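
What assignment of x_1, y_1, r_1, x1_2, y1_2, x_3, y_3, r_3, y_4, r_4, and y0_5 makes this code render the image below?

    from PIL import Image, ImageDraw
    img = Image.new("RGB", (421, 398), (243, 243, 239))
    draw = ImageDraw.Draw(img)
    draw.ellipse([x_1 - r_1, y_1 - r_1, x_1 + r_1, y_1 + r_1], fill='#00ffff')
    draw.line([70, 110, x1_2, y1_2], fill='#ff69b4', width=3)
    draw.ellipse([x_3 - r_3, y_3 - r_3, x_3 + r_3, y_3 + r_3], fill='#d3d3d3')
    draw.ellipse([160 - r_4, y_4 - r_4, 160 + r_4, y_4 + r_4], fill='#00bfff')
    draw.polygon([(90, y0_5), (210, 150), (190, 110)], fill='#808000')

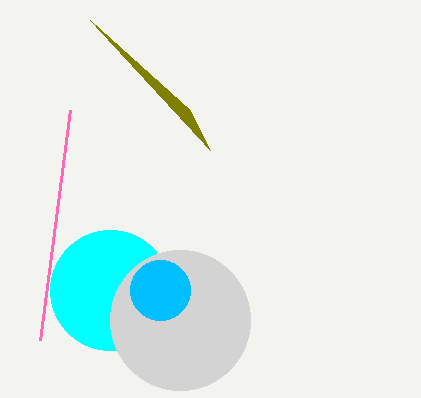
x_1 = 110
y_1 = 290
r_1 = 60
x1_2 = 40
y1_2 = 340
x_3 = 180
y_3 = 320
r_3 = 70
y_4 = 290
r_4 = 30
y0_5 = 20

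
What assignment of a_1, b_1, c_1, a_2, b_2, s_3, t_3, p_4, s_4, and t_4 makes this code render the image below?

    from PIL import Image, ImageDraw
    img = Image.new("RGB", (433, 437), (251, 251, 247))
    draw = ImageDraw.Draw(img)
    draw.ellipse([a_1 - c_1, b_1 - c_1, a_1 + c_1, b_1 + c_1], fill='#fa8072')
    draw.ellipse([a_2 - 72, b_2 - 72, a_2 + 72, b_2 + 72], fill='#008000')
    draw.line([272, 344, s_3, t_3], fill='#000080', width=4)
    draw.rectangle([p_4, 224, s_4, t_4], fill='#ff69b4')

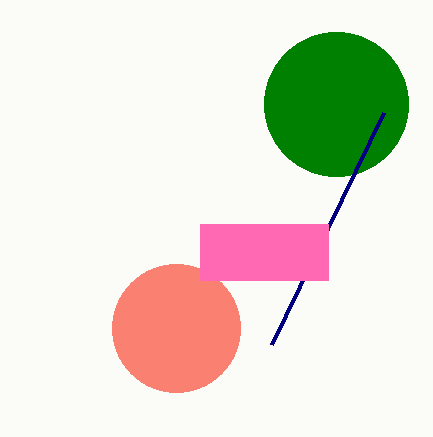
a_1 = 176
b_1 = 328
c_1 = 64
a_2 = 336
b_2 = 104
s_3 = 384
t_3 = 112
p_4 = 200
s_4 = 328
t_4 = 280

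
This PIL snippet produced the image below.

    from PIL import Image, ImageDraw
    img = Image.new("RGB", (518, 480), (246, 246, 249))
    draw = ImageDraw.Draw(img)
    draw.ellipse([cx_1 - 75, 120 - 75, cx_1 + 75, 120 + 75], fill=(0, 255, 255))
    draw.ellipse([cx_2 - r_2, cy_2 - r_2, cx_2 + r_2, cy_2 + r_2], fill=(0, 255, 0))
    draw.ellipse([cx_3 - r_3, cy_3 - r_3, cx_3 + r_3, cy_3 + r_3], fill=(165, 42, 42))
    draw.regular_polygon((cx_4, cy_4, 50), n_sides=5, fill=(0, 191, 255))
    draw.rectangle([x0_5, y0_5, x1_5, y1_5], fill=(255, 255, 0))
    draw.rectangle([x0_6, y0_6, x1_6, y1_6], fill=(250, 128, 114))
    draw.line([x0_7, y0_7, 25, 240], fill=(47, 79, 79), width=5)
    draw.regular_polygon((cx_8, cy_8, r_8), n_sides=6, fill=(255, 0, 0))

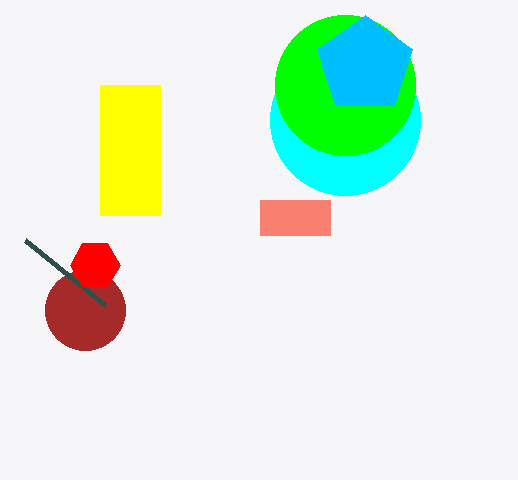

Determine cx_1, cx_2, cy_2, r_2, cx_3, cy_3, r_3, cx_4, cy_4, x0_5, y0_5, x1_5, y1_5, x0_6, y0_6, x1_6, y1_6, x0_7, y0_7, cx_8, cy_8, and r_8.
cx_1 = 345; cx_2 = 345; cy_2 = 85; r_2 = 70; cx_3 = 85; cy_3 = 310; r_3 = 40; cx_4 = 365; cy_4 = 65; x0_5 = 100; y0_5 = 85; x1_5 = 160; y1_5 = 215; x0_6 = 260; y0_6 = 200; x1_6 = 330; y1_6 = 235; x0_7 = 105; y0_7 = 305; cx_8 = 95; cy_8 = 265; r_8 = 25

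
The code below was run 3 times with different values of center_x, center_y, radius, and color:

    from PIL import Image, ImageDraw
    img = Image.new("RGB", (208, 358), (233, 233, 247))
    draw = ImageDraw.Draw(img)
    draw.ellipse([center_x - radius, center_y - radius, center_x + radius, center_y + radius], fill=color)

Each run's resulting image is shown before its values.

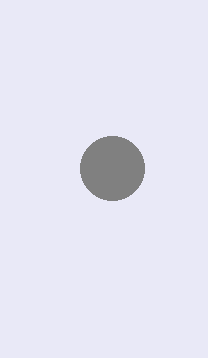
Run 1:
center_x = 112, center_y = 168, radius = 32, color = 'gray'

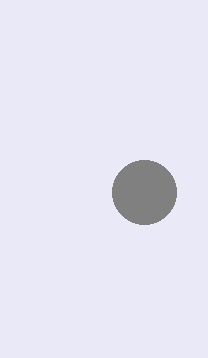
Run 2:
center_x = 144; center_y = 192; radius = 32; color = 'gray'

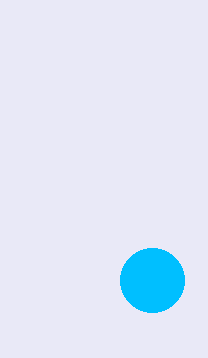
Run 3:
center_x = 152; center_y = 280; radius = 32; color = 'deepskyblue'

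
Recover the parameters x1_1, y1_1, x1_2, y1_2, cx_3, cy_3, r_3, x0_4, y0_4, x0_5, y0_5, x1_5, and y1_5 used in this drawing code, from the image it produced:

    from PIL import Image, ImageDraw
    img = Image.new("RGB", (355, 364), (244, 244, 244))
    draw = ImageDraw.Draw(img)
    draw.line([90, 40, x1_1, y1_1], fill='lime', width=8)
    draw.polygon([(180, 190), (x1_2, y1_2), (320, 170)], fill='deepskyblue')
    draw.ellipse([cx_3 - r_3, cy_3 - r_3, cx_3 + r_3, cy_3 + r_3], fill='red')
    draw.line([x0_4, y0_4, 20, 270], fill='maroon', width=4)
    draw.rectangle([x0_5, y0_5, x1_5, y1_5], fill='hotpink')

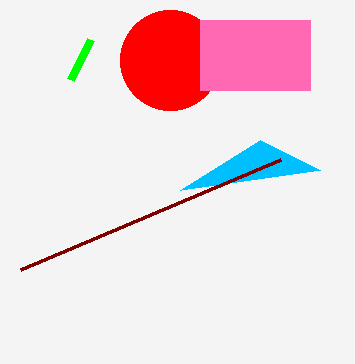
x1_1 = 70; y1_1 = 80; x1_2 = 260; y1_2 = 140; cx_3 = 170; cy_3 = 60; r_3 = 50; x0_4 = 280; y0_4 = 160; x0_5 = 200; y0_5 = 20; x1_5 = 310; y1_5 = 90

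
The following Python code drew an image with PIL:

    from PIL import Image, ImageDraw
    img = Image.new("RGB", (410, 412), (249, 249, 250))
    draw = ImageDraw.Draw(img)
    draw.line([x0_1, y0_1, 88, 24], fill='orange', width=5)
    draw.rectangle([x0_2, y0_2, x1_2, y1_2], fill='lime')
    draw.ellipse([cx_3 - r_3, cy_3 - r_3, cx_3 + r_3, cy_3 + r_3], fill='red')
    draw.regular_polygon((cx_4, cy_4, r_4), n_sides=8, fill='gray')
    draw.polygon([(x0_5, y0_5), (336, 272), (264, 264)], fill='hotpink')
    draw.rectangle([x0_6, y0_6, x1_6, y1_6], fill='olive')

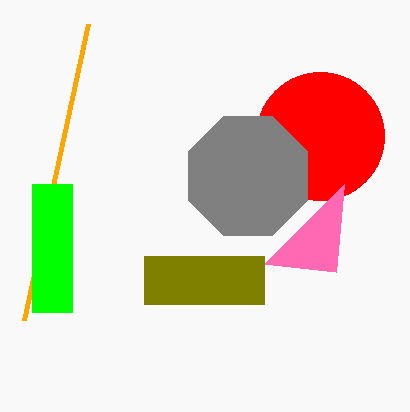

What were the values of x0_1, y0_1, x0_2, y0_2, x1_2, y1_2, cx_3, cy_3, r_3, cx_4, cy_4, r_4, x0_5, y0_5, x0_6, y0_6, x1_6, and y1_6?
x0_1 = 24
y0_1 = 320
x0_2 = 32
y0_2 = 184
x1_2 = 72
y1_2 = 312
cx_3 = 320
cy_3 = 136
r_3 = 64
cx_4 = 248
cy_4 = 176
r_4 = 64
x0_5 = 344
y0_5 = 184
x0_6 = 144
y0_6 = 256
x1_6 = 264
y1_6 = 304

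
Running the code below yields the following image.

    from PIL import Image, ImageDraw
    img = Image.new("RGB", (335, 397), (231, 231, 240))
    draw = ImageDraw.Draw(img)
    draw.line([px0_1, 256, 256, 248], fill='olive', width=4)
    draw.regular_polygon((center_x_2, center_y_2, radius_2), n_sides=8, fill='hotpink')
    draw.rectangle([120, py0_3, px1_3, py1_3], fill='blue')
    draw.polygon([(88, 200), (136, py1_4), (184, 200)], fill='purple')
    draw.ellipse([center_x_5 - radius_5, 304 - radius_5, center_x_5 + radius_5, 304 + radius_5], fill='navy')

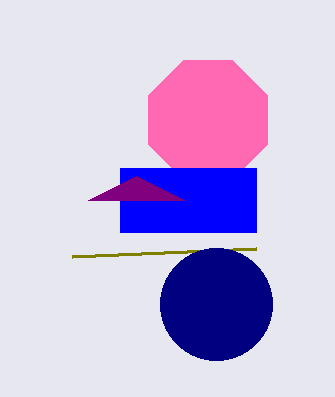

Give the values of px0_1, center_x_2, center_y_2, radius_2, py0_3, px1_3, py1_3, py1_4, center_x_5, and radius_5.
px0_1 = 72; center_x_2 = 208; center_y_2 = 120; radius_2 = 64; py0_3 = 168; px1_3 = 256; py1_3 = 232; py1_4 = 176; center_x_5 = 216; radius_5 = 56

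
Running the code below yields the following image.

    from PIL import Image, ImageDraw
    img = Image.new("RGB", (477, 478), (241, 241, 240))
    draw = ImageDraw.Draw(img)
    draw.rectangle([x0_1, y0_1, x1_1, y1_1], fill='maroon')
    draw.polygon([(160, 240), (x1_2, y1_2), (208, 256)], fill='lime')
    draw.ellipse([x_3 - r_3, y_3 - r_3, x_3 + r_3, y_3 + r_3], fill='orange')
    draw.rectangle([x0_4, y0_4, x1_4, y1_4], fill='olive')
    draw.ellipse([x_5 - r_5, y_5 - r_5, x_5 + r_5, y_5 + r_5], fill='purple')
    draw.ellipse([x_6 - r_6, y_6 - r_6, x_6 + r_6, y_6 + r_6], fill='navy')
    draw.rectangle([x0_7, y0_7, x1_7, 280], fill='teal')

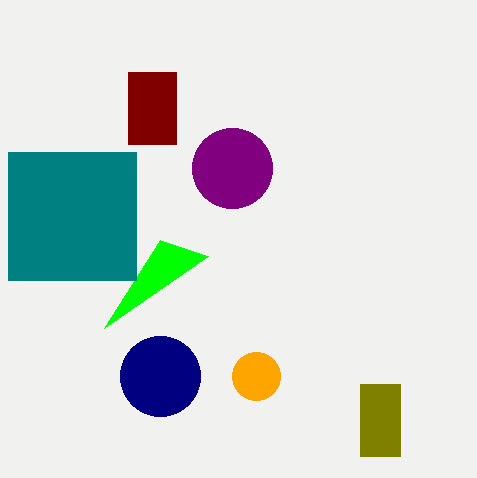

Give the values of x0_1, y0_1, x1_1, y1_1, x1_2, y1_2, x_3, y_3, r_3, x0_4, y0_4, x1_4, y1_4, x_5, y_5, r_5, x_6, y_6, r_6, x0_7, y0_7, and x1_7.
x0_1 = 128
y0_1 = 72
x1_1 = 176
y1_1 = 144
x1_2 = 104
y1_2 = 328
x_3 = 256
y_3 = 376
r_3 = 24
x0_4 = 360
y0_4 = 384
x1_4 = 400
y1_4 = 456
x_5 = 232
y_5 = 168
r_5 = 40
x_6 = 160
y_6 = 376
r_6 = 40
x0_7 = 8
y0_7 = 152
x1_7 = 136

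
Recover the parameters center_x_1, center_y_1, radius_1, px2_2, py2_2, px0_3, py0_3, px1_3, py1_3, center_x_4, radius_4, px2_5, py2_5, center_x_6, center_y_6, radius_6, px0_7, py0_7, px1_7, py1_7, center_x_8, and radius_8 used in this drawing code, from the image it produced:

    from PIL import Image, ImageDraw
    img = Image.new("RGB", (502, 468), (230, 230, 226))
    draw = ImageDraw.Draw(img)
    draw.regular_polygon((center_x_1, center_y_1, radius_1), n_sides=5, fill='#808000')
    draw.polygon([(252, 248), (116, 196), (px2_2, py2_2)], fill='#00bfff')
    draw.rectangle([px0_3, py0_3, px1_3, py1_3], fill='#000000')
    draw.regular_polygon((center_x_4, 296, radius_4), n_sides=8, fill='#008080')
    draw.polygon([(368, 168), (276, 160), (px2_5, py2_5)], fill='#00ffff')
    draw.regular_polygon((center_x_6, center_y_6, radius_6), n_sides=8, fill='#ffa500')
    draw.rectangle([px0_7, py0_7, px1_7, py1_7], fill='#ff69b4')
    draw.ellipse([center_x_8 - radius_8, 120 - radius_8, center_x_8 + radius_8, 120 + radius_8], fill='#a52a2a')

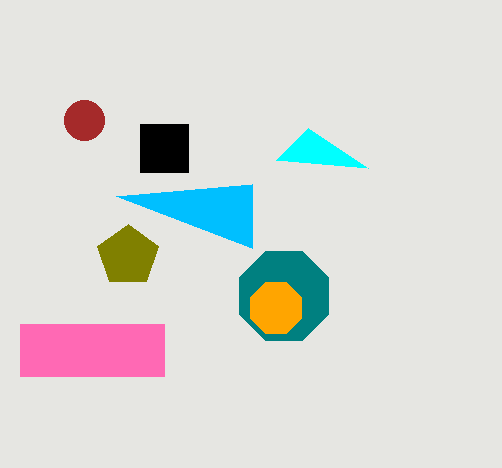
center_x_1 = 128, center_y_1 = 256, radius_1 = 32, px2_2 = 252, py2_2 = 184, px0_3 = 140, py0_3 = 124, px1_3 = 188, py1_3 = 172, center_x_4 = 284, radius_4 = 48, px2_5 = 308, py2_5 = 128, center_x_6 = 276, center_y_6 = 308, radius_6 = 28, px0_7 = 20, py0_7 = 324, px1_7 = 164, py1_7 = 376, center_x_8 = 84, radius_8 = 20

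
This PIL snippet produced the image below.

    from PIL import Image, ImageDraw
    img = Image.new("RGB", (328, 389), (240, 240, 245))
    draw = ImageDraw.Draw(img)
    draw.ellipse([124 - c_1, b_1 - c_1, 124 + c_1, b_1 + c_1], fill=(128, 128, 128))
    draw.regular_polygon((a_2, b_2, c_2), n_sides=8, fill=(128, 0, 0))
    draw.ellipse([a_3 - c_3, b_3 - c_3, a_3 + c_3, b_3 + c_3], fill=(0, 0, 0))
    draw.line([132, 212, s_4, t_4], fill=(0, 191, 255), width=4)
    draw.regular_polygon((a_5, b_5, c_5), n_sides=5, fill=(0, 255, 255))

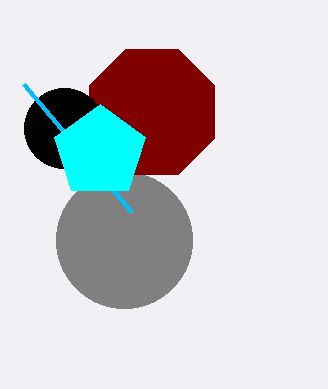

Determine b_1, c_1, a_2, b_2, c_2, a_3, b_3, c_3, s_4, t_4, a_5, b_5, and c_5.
b_1 = 240
c_1 = 68
a_2 = 152
b_2 = 112
c_2 = 68
a_3 = 64
b_3 = 128
c_3 = 40
s_4 = 24
t_4 = 84
a_5 = 100
b_5 = 152
c_5 = 48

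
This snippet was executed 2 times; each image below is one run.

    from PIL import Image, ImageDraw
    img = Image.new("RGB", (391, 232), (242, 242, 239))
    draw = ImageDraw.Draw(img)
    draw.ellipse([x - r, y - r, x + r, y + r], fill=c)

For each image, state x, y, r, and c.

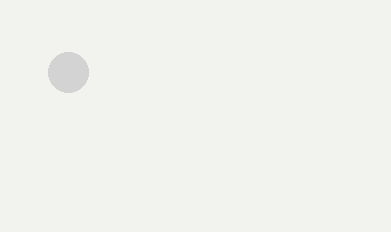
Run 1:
x = 68; y = 72; r = 20; c = 'lightgray'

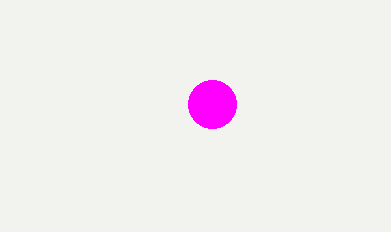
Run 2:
x = 212, y = 104, r = 24, c = 'magenta'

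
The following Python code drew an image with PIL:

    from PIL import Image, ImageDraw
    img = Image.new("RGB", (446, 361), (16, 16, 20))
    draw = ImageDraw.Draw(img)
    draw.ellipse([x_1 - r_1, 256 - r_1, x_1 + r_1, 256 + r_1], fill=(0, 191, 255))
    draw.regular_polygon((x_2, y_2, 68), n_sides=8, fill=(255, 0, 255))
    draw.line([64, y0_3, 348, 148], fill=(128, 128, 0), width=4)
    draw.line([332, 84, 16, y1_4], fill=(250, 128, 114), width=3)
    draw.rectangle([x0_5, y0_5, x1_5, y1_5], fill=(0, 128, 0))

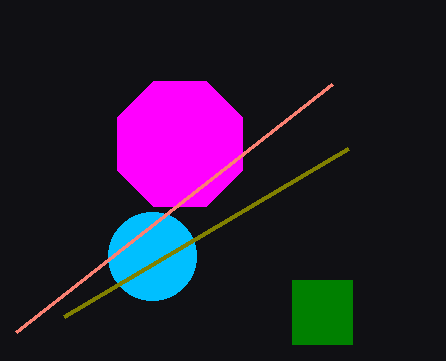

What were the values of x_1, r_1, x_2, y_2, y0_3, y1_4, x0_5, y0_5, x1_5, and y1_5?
x_1 = 152; r_1 = 44; x_2 = 180; y_2 = 144; y0_3 = 316; y1_4 = 332; x0_5 = 292; y0_5 = 280; x1_5 = 352; y1_5 = 344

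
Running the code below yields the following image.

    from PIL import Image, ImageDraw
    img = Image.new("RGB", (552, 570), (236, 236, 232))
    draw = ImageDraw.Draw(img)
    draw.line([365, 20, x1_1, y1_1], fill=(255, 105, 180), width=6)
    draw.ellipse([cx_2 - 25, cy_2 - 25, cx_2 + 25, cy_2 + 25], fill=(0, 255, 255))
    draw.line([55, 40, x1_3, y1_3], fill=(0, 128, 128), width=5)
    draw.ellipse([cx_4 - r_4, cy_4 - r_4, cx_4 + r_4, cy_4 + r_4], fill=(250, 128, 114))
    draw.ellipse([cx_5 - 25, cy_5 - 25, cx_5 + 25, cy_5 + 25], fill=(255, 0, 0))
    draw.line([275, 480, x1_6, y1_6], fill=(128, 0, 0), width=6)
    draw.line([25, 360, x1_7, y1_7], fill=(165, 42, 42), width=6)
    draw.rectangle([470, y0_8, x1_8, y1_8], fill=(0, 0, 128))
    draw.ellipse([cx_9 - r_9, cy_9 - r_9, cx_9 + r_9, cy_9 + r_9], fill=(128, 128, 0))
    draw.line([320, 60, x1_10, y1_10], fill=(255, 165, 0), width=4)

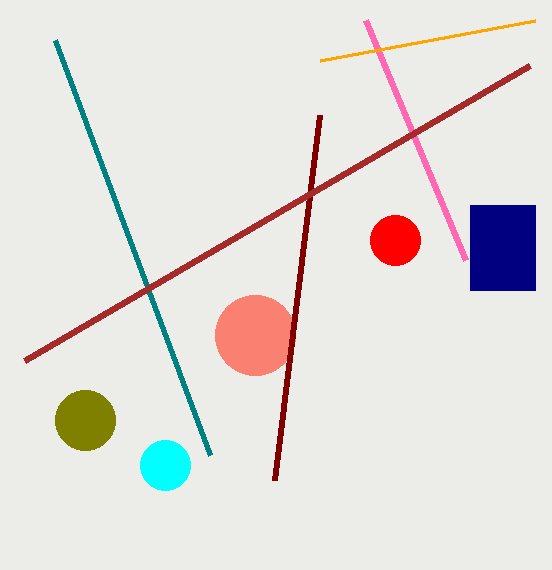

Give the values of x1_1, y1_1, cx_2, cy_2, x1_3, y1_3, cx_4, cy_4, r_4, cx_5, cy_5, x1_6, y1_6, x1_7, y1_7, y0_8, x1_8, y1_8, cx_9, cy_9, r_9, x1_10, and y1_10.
x1_1 = 465; y1_1 = 260; cx_2 = 165; cy_2 = 465; x1_3 = 210; y1_3 = 455; cx_4 = 255; cy_4 = 335; r_4 = 40; cx_5 = 395; cy_5 = 240; x1_6 = 320; y1_6 = 115; x1_7 = 530; y1_7 = 65; y0_8 = 205; x1_8 = 535; y1_8 = 290; cx_9 = 85; cy_9 = 420; r_9 = 30; x1_10 = 535; y1_10 = 20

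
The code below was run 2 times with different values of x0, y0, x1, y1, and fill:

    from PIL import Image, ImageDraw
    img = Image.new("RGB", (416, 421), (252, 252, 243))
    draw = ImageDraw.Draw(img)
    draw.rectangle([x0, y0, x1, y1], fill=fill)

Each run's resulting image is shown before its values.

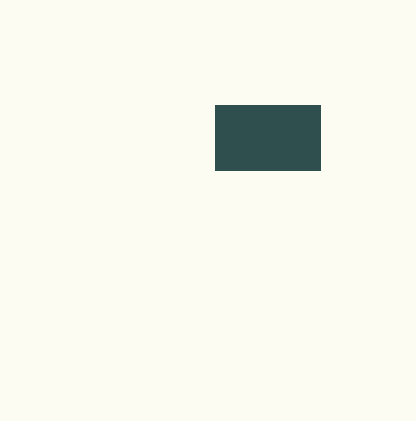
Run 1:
x0 = 215
y0 = 105
x1 = 320
y1 = 170
fill = 'darkslategray'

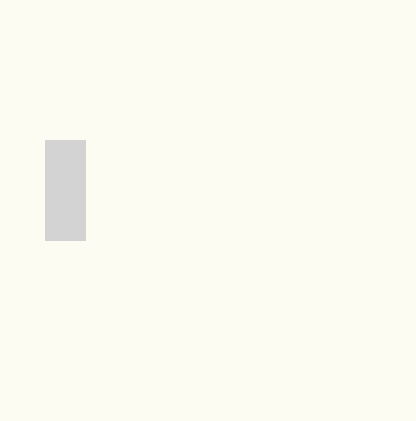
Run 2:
x0 = 45; y0 = 140; x1 = 85; y1 = 240; fill = 'lightgray'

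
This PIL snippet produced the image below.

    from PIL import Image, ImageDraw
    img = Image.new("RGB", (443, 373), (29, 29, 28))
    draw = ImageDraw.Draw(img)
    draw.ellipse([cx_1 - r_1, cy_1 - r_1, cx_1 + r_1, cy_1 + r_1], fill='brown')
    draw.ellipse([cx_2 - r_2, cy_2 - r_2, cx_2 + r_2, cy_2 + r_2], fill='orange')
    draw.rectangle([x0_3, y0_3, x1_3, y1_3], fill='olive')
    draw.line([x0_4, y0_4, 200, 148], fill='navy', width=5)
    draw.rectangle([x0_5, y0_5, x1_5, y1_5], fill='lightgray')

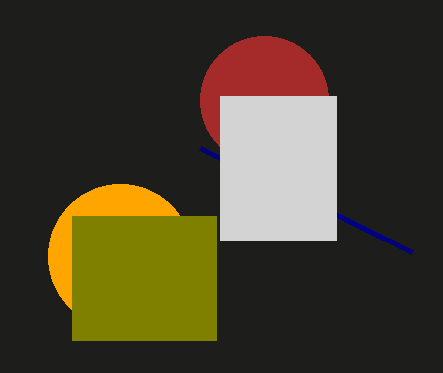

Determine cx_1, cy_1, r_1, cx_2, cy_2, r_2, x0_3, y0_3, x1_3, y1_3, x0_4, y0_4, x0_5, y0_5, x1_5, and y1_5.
cx_1 = 264; cy_1 = 100; r_1 = 64; cx_2 = 120; cy_2 = 256; r_2 = 72; x0_3 = 72; y0_3 = 216; x1_3 = 216; y1_3 = 340; x0_4 = 412; y0_4 = 252; x0_5 = 220; y0_5 = 96; x1_5 = 336; y1_5 = 240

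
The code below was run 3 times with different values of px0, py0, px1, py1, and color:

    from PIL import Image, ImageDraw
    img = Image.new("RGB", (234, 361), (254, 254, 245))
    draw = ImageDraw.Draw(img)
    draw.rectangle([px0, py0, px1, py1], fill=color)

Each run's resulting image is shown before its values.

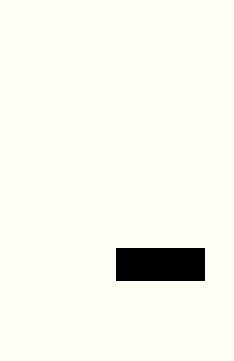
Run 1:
px0 = 116
py0 = 248
px1 = 204
py1 = 280
color = 'black'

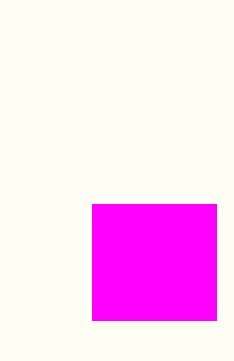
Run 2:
px0 = 92, py0 = 204, px1 = 216, py1 = 320, color = 'magenta'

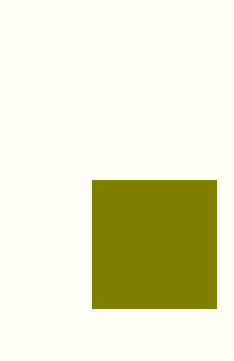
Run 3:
px0 = 92
py0 = 180
px1 = 216
py1 = 308
color = 'olive'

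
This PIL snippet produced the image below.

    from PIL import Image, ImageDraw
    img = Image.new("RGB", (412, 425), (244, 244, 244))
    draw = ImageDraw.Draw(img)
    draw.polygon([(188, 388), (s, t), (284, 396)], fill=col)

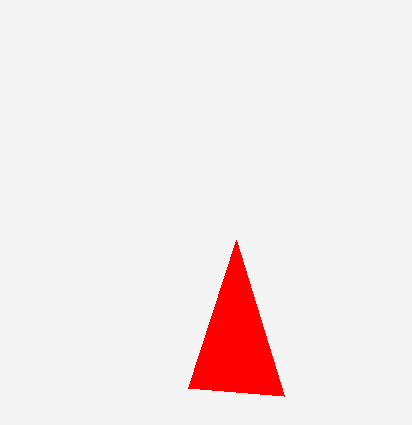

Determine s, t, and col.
s = 236; t = 240; col = 'red'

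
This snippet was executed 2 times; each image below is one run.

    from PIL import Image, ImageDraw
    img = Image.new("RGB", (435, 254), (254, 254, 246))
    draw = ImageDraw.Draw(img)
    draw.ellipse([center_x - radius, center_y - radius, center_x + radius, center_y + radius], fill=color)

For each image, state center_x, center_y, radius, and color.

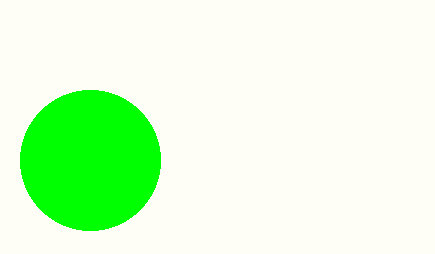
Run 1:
center_x = 90; center_y = 160; radius = 70; color = 'lime'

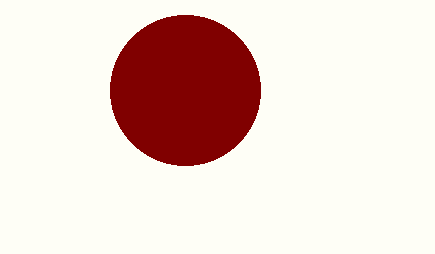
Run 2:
center_x = 185, center_y = 90, radius = 75, color = 'maroon'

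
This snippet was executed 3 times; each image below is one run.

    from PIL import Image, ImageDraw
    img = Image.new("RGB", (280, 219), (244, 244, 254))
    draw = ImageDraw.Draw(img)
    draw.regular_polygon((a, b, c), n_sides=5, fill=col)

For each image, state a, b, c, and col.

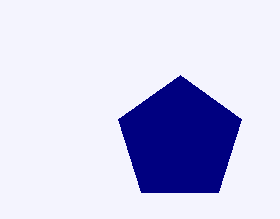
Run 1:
a = 180, b = 140, c = 65, col = 'navy'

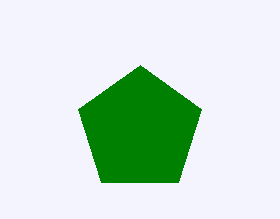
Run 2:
a = 140; b = 130; c = 65; col = 'green'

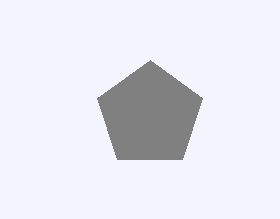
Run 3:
a = 150
b = 115
c = 55
col = 'gray'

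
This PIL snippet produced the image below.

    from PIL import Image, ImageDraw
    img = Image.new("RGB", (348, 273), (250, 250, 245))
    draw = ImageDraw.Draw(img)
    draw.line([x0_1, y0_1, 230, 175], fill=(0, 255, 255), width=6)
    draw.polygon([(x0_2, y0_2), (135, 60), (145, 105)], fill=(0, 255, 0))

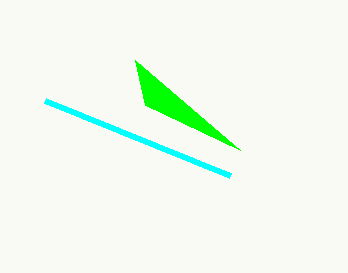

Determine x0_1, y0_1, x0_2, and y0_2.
x0_1 = 45, y0_1 = 100, x0_2 = 240, y0_2 = 150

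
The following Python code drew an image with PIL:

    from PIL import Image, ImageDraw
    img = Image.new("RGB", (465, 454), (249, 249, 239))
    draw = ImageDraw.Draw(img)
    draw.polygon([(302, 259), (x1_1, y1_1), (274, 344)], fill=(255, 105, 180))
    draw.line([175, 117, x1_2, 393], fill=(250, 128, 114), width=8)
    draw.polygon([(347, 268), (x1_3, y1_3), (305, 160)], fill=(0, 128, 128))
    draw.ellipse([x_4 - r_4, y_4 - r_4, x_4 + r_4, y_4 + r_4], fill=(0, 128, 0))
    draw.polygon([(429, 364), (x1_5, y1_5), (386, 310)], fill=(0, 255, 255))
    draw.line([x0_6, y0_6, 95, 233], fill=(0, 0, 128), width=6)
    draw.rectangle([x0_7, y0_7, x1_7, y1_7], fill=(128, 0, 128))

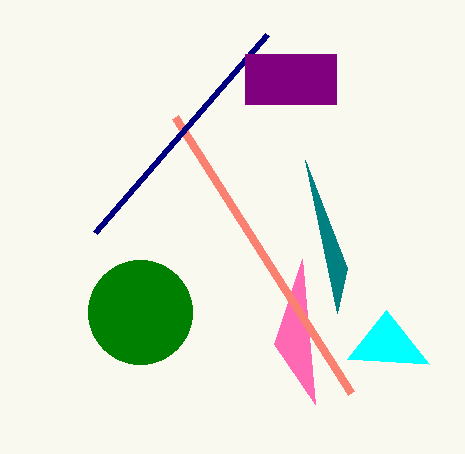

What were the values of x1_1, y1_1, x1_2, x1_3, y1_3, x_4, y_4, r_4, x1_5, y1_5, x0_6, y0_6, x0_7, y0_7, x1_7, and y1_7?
x1_1 = 315
y1_1 = 404
x1_2 = 351
x1_3 = 337
y1_3 = 313
x_4 = 140
y_4 = 312
r_4 = 52
x1_5 = 347
y1_5 = 359
x0_6 = 267
y0_6 = 35
x0_7 = 245
y0_7 = 54
x1_7 = 336
y1_7 = 104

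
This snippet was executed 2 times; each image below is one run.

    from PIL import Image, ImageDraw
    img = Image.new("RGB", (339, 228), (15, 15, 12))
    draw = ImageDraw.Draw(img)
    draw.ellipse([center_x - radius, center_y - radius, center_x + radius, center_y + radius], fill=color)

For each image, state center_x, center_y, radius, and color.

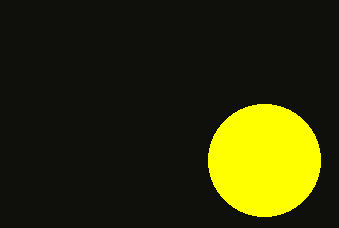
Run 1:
center_x = 264; center_y = 160; radius = 56; color = 'yellow'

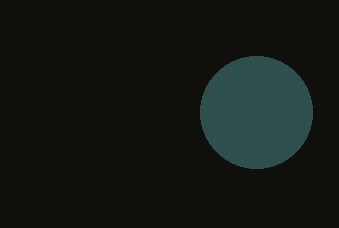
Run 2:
center_x = 256
center_y = 112
radius = 56
color = 'darkslategray'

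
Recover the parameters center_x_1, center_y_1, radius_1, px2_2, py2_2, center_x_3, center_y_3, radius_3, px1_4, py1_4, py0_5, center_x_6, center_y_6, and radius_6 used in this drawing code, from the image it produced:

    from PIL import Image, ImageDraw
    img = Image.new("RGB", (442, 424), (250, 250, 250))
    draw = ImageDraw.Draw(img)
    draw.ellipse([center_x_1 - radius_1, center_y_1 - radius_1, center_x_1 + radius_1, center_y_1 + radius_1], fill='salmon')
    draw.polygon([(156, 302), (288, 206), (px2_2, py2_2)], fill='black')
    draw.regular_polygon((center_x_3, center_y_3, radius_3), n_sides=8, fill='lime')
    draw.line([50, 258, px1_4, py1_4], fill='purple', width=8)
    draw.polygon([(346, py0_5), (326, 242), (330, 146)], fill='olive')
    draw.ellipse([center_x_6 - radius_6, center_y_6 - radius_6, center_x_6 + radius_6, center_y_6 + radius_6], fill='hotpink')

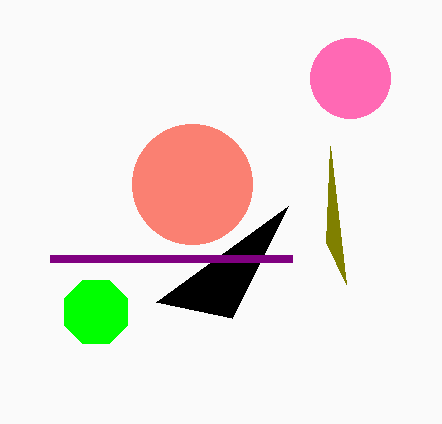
center_x_1 = 192
center_y_1 = 184
radius_1 = 60
px2_2 = 232
py2_2 = 318
center_x_3 = 96
center_y_3 = 312
radius_3 = 34
px1_4 = 292
py1_4 = 258
py0_5 = 284
center_x_6 = 350
center_y_6 = 78
radius_6 = 40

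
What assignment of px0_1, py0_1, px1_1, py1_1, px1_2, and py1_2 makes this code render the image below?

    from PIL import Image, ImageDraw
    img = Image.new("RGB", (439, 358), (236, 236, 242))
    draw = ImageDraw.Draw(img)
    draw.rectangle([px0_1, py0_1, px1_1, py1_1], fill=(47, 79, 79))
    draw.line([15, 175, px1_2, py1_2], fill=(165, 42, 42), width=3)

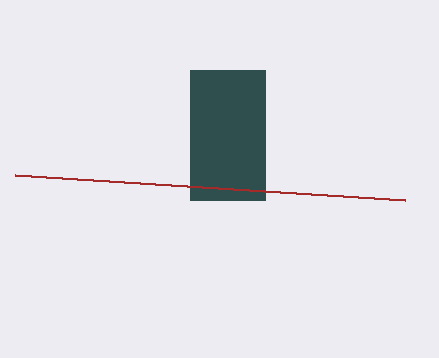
px0_1 = 190; py0_1 = 70; px1_1 = 265; py1_1 = 200; px1_2 = 405; py1_2 = 200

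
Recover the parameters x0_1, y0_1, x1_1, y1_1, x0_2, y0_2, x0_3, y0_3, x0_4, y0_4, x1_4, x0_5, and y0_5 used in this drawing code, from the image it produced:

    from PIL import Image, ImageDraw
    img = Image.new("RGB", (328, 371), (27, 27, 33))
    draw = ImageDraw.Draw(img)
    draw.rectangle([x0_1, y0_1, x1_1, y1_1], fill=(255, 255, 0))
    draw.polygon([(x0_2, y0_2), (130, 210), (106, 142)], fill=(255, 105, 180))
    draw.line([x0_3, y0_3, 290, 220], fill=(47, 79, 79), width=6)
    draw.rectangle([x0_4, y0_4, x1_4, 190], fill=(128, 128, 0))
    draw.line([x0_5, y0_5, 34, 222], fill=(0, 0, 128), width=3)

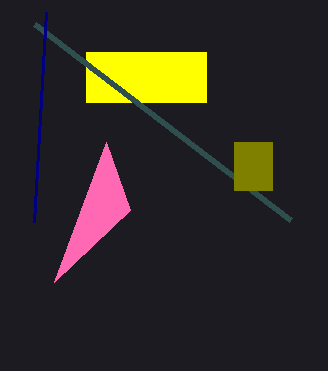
x0_1 = 86
y0_1 = 52
x1_1 = 206
y1_1 = 102
x0_2 = 54
y0_2 = 282
x0_3 = 34
y0_3 = 24
x0_4 = 234
y0_4 = 142
x1_4 = 272
x0_5 = 46
y0_5 = 12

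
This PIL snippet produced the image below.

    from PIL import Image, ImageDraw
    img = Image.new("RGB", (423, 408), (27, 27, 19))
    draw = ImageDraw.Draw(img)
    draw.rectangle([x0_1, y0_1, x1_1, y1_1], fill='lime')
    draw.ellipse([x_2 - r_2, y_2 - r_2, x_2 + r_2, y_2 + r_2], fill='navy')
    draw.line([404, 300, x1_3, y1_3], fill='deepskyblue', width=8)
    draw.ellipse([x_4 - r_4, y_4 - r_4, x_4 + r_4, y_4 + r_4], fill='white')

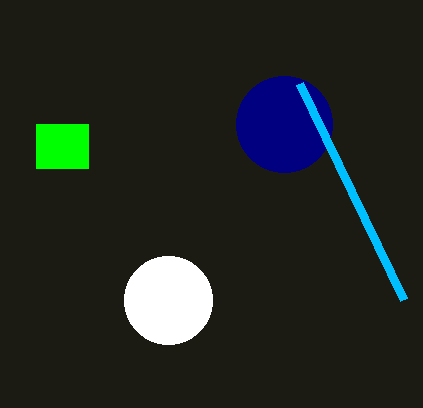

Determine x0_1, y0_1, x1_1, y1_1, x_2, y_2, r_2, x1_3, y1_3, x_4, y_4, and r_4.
x0_1 = 36; y0_1 = 124; x1_1 = 88; y1_1 = 168; x_2 = 284; y_2 = 124; r_2 = 48; x1_3 = 300; y1_3 = 84; x_4 = 168; y_4 = 300; r_4 = 44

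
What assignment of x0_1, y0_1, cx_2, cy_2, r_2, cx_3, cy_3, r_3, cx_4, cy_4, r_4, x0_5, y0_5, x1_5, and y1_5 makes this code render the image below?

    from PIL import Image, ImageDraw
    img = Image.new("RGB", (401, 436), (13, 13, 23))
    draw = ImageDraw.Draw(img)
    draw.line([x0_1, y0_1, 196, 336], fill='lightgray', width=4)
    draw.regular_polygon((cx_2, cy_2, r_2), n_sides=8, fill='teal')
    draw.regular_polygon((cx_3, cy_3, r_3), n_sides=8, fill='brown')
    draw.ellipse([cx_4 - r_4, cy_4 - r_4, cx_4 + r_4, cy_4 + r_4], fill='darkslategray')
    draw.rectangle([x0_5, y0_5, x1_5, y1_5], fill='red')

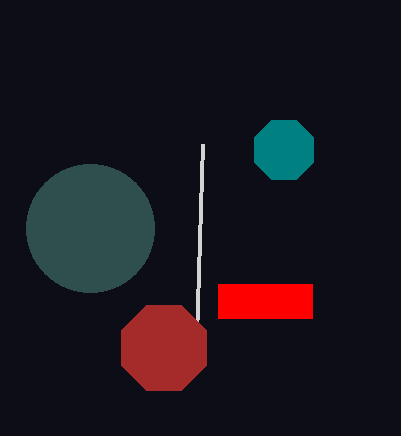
x0_1 = 202, y0_1 = 144, cx_2 = 284, cy_2 = 150, r_2 = 32, cx_3 = 164, cy_3 = 348, r_3 = 46, cx_4 = 90, cy_4 = 228, r_4 = 64, x0_5 = 218, y0_5 = 284, x1_5 = 312, y1_5 = 318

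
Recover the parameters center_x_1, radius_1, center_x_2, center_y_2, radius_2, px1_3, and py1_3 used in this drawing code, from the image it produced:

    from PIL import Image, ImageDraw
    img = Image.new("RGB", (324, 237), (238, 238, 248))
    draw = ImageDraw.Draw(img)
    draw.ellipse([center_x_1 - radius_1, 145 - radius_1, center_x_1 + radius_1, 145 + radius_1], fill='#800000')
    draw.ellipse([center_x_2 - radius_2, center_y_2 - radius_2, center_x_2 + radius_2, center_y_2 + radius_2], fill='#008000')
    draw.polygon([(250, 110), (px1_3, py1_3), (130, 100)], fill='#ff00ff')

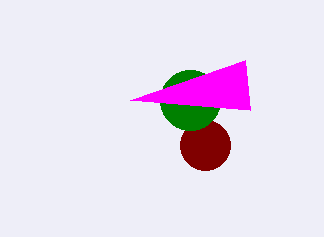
center_x_1 = 205
radius_1 = 25
center_x_2 = 190
center_y_2 = 100
radius_2 = 30
px1_3 = 245
py1_3 = 60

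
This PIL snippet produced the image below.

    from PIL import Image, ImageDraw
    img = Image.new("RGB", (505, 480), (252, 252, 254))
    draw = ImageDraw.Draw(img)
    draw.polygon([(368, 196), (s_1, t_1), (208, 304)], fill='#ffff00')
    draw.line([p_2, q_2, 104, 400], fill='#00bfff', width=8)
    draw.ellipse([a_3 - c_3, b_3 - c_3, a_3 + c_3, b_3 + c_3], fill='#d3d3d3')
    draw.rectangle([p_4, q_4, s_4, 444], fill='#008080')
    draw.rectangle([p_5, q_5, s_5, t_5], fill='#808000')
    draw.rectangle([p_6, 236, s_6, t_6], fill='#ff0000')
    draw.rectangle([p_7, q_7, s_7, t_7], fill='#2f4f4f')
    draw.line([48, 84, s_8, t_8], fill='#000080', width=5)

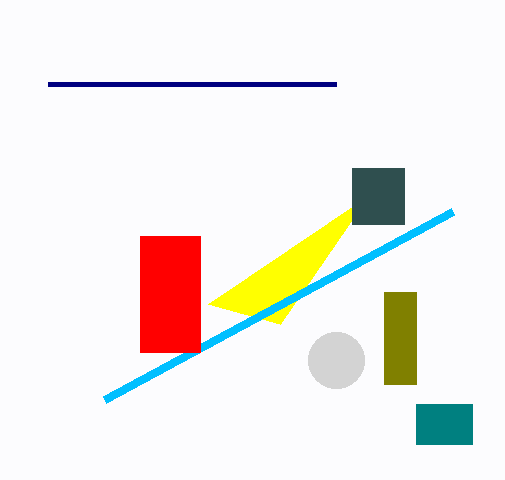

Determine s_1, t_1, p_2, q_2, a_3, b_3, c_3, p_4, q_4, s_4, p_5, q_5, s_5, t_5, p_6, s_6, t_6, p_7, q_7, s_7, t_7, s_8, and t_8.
s_1 = 280
t_1 = 324
p_2 = 452
q_2 = 212
a_3 = 336
b_3 = 360
c_3 = 28
p_4 = 416
q_4 = 404
s_4 = 472
p_5 = 384
q_5 = 292
s_5 = 416
t_5 = 384
p_6 = 140
s_6 = 200
t_6 = 352
p_7 = 352
q_7 = 168
s_7 = 404
t_7 = 224
s_8 = 336
t_8 = 84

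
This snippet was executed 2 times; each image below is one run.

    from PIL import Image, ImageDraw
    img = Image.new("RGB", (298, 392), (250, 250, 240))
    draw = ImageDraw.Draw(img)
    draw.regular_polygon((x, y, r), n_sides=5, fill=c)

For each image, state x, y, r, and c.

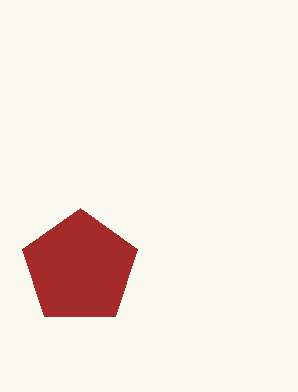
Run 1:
x = 80; y = 268; r = 60; c = 'brown'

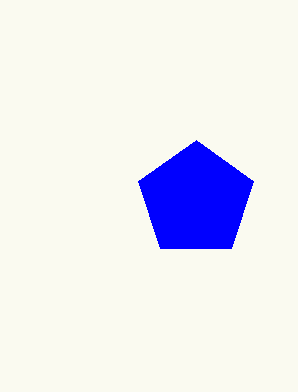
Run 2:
x = 196, y = 200, r = 60, c = 'blue'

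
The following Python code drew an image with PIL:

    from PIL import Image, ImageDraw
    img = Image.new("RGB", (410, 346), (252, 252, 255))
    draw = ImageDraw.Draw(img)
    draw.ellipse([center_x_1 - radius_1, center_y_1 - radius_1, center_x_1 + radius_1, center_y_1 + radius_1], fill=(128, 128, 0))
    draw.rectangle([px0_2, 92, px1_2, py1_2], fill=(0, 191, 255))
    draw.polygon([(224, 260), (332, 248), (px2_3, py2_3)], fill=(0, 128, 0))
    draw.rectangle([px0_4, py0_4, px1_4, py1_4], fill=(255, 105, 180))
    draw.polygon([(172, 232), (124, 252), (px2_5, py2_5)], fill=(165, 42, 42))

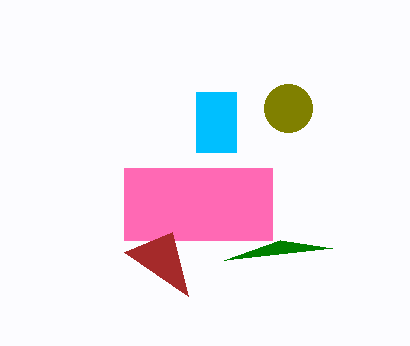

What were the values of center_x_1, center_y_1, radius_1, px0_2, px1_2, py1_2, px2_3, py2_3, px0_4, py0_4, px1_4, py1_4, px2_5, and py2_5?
center_x_1 = 288, center_y_1 = 108, radius_1 = 24, px0_2 = 196, px1_2 = 236, py1_2 = 152, px2_3 = 280, py2_3 = 240, px0_4 = 124, py0_4 = 168, px1_4 = 272, py1_4 = 240, px2_5 = 188, py2_5 = 296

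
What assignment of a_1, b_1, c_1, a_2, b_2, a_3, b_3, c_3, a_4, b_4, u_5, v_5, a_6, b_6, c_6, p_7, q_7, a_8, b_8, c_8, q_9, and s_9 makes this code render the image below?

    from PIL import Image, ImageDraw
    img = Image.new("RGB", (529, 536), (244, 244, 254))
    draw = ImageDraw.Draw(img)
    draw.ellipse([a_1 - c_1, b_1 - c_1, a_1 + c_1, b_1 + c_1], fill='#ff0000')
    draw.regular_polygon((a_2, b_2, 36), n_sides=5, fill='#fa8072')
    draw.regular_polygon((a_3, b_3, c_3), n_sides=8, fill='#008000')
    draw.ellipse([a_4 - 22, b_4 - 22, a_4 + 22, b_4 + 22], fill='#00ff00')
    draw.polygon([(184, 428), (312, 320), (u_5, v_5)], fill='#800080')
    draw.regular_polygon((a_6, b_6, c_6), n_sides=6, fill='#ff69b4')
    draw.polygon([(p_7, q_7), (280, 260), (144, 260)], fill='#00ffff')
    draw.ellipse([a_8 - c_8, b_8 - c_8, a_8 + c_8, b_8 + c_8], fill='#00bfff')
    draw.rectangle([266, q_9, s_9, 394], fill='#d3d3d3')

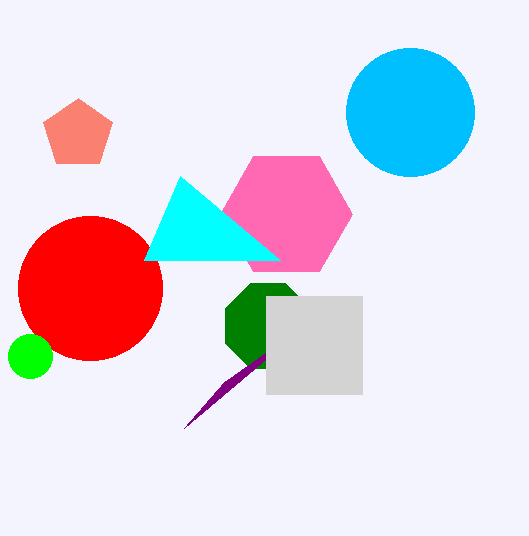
a_1 = 90, b_1 = 288, c_1 = 72, a_2 = 78, b_2 = 134, a_3 = 268, b_3 = 326, c_3 = 46, a_4 = 30, b_4 = 356, u_5 = 224, v_5 = 382, a_6 = 286, b_6 = 214, c_6 = 66, p_7 = 180, q_7 = 176, a_8 = 410, b_8 = 112, c_8 = 64, q_9 = 296, s_9 = 362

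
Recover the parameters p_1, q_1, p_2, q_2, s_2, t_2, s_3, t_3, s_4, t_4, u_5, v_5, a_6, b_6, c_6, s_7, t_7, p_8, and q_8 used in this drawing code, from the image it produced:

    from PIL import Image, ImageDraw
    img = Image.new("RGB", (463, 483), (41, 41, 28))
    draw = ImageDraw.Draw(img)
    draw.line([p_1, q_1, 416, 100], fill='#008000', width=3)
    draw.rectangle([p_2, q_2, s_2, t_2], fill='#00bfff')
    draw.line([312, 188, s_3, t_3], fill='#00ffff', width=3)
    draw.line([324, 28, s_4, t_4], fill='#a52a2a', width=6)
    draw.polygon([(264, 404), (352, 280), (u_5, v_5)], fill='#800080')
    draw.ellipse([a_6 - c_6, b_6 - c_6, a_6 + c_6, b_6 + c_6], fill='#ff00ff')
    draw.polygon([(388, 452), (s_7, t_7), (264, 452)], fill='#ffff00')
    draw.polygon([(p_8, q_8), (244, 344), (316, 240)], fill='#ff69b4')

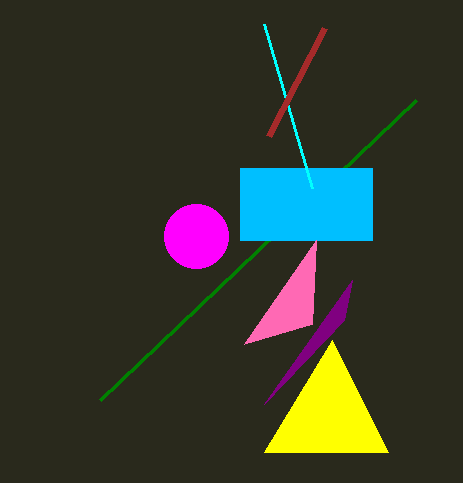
p_1 = 100
q_1 = 400
p_2 = 240
q_2 = 168
s_2 = 372
t_2 = 240
s_3 = 264
t_3 = 24
s_4 = 268
t_4 = 136
u_5 = 344
v_5 = 320
a_6 = 196
b_6 = 236
c_6 = 32
s_7 = 332
t_7 = 340
p_8 = 312
q_8 = 324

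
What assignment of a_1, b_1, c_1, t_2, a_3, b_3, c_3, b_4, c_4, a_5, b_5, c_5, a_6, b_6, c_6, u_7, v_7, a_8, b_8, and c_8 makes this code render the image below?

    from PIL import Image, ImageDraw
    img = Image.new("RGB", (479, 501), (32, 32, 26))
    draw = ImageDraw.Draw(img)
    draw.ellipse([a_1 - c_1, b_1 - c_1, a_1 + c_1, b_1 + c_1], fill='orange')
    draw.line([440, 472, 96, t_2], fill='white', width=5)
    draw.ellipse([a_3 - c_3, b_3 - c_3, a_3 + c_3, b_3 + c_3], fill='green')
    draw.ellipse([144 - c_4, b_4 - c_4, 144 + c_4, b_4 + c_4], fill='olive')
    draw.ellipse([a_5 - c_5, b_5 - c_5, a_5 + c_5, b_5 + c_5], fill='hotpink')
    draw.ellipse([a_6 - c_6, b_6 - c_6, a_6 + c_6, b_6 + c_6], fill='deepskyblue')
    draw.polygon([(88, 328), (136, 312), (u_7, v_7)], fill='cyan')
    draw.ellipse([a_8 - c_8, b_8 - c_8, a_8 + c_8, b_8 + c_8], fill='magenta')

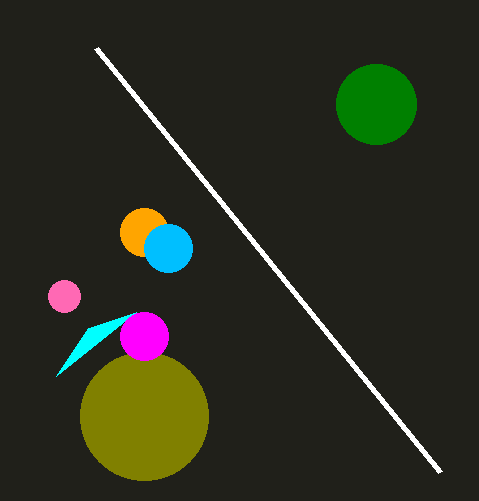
a_1 = 144
b_1 = 232
c_1 = 24
t_2 = 48
a_3 = 376
b_3 = 104
c_3 = 40
b_4 = 416
c_4 = 64
a_5 = 64
b_5 = 296
c_5 = 16
a_6 = 168
b_6 = 248
c_6 = 24
u_7 = 56
v_7 = 376
a_8 = 144
b_8 = 336
c_8 = 24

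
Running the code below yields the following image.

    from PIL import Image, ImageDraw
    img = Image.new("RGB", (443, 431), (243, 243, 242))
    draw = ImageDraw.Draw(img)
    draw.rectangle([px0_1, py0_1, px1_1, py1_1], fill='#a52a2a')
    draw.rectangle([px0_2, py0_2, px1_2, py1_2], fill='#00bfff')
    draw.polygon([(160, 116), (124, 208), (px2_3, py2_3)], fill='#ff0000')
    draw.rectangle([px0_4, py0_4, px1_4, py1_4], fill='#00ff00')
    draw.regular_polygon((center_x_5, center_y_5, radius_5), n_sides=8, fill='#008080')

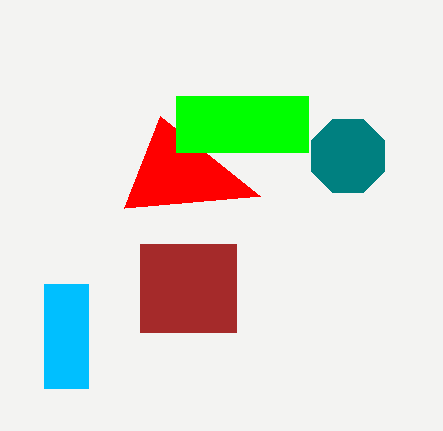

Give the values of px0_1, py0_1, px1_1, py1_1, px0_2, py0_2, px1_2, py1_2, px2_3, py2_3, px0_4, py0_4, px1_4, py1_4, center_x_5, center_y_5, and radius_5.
px0_1 = 140; py0_1 = 244; px1_1 = 236; py1_1 = 332; px0_2 = 44; py0_2 = 284; px1_2 = 88; py1_2 = 388; px2_3 = 260; py2_3 = 196; px0_4 = 176; py0_4 = 96; px1_4 = 308; py1_4 = 152; center_x_5 = 348; center_y_5 = 156; radius_5 = 40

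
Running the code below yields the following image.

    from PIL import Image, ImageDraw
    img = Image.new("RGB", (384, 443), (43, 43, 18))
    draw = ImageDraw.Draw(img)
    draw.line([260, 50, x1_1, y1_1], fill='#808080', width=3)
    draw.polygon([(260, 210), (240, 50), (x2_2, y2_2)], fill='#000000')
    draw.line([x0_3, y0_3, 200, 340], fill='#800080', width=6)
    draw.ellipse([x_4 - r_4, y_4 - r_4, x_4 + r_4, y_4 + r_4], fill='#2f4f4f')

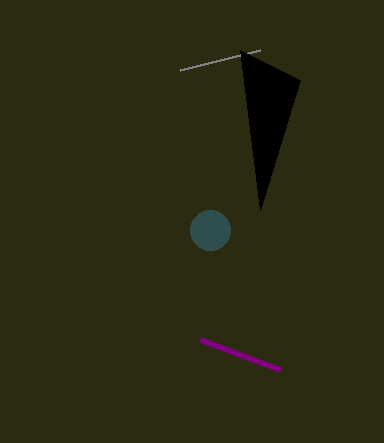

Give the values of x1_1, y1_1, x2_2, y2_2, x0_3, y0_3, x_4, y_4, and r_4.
x1_1 = 180
y1_1 = 70
x2_2 = 300
y2_2 = 80
x0_3 = 280
y0_3 = 370
x_4 = 210
y_4 = 230
r_4 = 20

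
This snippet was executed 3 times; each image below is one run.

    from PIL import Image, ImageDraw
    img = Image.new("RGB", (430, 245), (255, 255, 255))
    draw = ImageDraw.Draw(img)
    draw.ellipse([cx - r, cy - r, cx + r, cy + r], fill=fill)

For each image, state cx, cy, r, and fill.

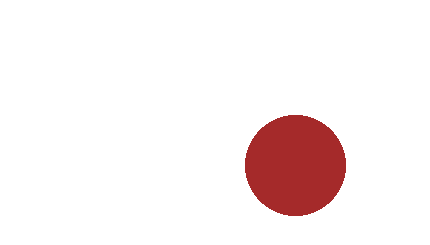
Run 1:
cx = 295, cy = 165, r = 50, fill = 'brown'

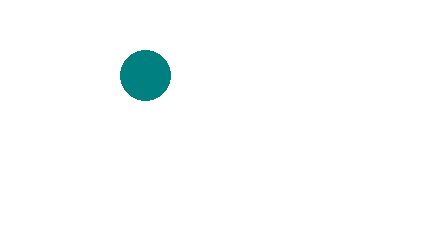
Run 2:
cx = 145, cy = 75, r = 25, fill = 'teal'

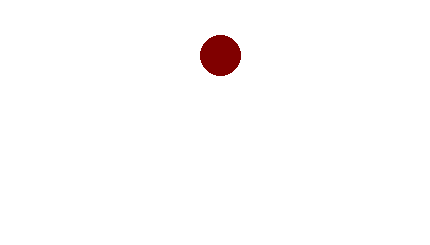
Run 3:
cx = 220; cy = 55; r = 20; fill = 'maroon'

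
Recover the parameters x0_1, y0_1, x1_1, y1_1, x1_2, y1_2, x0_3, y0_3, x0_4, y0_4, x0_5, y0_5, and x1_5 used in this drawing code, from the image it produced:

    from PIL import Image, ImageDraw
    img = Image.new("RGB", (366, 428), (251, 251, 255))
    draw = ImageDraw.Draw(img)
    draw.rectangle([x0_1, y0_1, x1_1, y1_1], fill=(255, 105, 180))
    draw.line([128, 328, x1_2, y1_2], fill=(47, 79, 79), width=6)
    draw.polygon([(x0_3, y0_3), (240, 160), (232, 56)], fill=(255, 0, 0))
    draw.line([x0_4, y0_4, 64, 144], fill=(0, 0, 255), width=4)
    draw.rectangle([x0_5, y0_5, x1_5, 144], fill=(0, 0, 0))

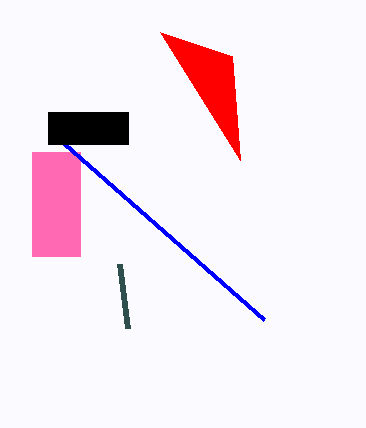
x0_1 = 32; y0_1 = 152; x1_1 = 80; y1_1 = 256; x1_2 = 120; y1_2 = 264; x0_3 = 160; y0_3 = 32; x0_4 = 264; y0_4 = 320; x0_5 = 48; y0_5 = 112; x1_5 = 128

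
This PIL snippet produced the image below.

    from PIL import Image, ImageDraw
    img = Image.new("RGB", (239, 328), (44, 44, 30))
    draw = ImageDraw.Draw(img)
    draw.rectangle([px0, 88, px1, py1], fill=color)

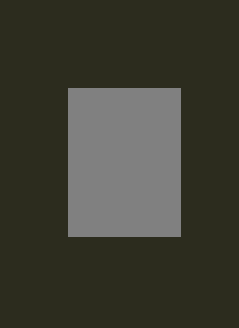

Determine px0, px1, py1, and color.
px0 = 68, px1 = 180, py1 = 236, color = 'gray'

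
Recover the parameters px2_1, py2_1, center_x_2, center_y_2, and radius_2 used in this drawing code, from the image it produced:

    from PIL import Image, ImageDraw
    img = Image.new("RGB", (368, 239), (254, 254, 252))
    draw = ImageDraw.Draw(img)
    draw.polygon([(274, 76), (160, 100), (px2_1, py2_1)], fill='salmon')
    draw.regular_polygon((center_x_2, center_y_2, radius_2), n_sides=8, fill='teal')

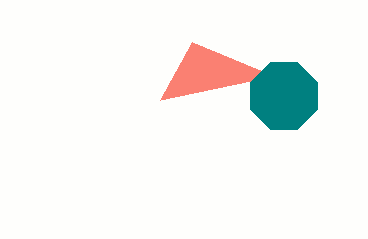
px2_1 = 192
py2_1 = 42
center_x_2 = 284
center_y_2 = 96
radius_2 = 36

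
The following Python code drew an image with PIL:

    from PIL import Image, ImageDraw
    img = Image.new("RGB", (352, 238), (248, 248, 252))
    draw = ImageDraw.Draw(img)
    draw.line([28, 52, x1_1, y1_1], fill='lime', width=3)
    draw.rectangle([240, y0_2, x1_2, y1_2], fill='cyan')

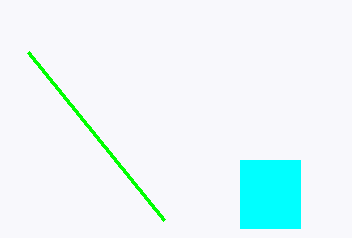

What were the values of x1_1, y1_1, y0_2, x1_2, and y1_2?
x1_1 = 164; y1_1 = 220; y0_2 = 160; x1_2 = 300; y1_2 = 228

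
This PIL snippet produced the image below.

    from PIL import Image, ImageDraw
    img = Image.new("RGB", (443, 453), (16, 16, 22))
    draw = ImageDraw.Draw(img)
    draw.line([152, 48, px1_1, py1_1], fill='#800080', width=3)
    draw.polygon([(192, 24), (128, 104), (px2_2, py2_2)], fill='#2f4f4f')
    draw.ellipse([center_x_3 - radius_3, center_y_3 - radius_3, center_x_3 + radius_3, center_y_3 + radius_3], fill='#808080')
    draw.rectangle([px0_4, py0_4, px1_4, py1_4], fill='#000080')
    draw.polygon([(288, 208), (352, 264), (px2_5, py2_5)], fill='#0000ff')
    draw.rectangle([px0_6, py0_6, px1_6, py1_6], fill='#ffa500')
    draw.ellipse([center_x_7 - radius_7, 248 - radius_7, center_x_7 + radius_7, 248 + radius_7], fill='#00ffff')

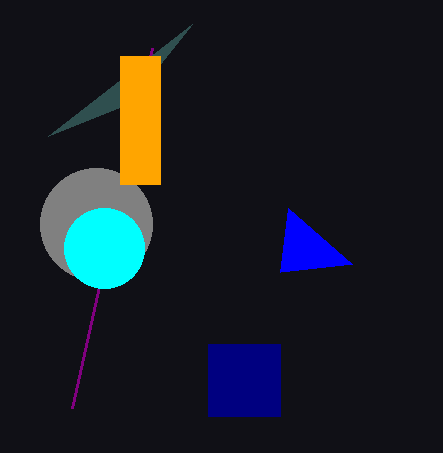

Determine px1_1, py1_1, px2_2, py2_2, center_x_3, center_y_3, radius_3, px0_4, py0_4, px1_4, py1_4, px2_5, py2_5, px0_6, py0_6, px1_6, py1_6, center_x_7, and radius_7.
px1_1 = 72
py1_1 = 408
px2_2 = 48
py2_2 = 136
center_x_3 = 96
center_y_3 = 224
radius_3 = 56
px0_4 = 208
py0_4 = 344
px1_4 = 280
py1_4 = 416
px2_5 = 280
py2_5 = 272
px0_6 = 120
py0_6 = 56
px1_6 = 160
py1_6 = 184
center_x_7 = 104
radius_7 = 40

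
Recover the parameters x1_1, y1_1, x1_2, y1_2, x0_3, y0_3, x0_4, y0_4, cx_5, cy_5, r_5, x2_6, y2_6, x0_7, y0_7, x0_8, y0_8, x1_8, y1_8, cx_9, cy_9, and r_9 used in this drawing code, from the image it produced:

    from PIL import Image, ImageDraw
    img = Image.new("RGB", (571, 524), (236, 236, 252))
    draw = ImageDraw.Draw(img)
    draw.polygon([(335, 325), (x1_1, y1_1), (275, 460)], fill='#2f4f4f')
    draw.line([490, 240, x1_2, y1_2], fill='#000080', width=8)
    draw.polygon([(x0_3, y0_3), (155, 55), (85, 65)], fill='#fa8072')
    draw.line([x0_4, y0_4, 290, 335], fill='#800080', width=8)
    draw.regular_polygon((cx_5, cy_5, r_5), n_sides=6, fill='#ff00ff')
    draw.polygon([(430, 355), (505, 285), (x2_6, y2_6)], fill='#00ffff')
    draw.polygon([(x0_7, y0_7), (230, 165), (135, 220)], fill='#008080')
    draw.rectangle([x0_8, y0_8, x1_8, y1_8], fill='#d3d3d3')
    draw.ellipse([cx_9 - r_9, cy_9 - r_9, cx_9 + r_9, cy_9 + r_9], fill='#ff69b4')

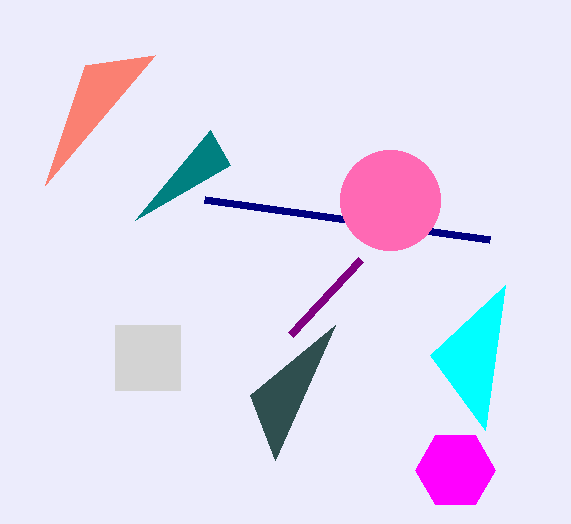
x1_1 = 250
y1_1 = 395
x1_2 = 205
y1_2 = 200
x0_3 = 45
y0_3 = 185
x0_4 = 360
y0_4 = 260
cx_5 = 455
cy_5 = 470
r_5 = 40
x2_6 = 485
y2_6 = 430
x0_7 = 210
y0_7 = 130
x0_8 = 115
y0_8 = 325
x1_8 = 180
y1_8 = 390
cx_9 = 390
cy_9 = 200
r_9 = 50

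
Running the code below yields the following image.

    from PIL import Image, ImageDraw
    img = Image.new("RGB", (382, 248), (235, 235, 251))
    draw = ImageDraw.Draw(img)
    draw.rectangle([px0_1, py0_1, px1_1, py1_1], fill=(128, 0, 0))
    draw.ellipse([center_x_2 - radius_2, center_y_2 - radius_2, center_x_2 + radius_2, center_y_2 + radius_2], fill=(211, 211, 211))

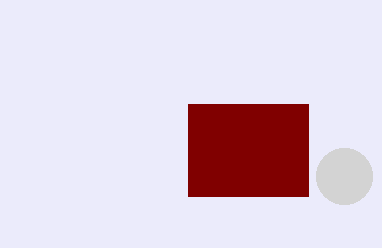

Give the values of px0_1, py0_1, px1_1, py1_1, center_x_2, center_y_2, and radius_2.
px0_1 = 188; py0_1 = 104; px1_1 = 308; py1_1 = 196; center_x_2 = 344; center_y_2 = 176; radius_2 = 28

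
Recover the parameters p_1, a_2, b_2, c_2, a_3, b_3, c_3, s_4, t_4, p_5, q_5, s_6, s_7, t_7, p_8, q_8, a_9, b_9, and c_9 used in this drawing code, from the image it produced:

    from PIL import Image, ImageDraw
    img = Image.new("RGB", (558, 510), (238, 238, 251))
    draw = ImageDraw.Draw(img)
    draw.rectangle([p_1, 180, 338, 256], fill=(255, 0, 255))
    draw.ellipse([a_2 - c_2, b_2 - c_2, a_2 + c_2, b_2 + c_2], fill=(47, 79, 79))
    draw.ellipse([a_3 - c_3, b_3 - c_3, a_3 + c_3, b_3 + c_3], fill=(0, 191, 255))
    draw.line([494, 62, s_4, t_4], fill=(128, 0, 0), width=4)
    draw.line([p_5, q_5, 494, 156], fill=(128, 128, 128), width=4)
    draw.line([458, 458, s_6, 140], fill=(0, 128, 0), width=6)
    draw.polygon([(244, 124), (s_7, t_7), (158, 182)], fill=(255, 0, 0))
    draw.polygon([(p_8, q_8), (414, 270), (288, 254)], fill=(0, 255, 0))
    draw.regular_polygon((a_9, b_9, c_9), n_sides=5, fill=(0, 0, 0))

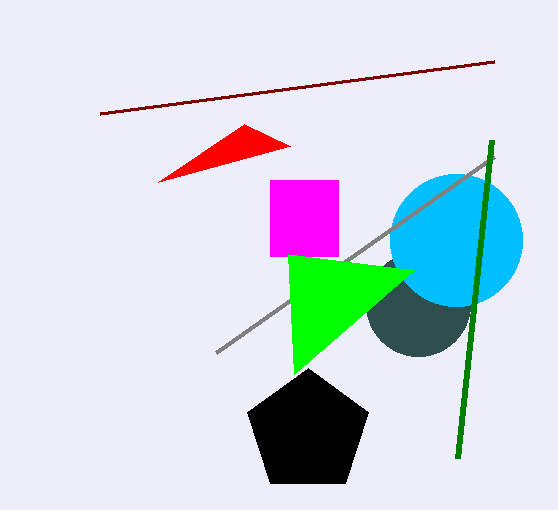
p_1 = 270, a_2 = 418, b_2 = 304, c_2 = 52, a_3 = 456, b_3 = 240, c_3 = 66, s_4 = 100, t_4 = 114, p_5 = 216, q_5 = 352, s_6 = 492, s_7 = 290, t_7 = 146, p_8 = 294, q_8 = 374, a_9 = 308, b_9 = 432, c_9 = 64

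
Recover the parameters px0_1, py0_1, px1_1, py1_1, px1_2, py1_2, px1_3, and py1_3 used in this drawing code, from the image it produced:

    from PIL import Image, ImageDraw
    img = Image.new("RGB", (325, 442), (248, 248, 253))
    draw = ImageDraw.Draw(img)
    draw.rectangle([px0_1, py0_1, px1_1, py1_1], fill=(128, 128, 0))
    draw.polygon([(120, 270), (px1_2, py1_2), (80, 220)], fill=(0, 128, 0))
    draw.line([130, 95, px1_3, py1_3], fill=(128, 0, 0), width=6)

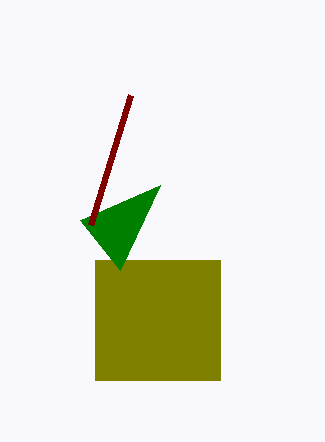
px0_1 = 95, py0_1 = 260, px1_1 = 220, py1_1 = 380, px1_2 = 160, py1_2 = 185, px1_3 = 90, py1_3 = 225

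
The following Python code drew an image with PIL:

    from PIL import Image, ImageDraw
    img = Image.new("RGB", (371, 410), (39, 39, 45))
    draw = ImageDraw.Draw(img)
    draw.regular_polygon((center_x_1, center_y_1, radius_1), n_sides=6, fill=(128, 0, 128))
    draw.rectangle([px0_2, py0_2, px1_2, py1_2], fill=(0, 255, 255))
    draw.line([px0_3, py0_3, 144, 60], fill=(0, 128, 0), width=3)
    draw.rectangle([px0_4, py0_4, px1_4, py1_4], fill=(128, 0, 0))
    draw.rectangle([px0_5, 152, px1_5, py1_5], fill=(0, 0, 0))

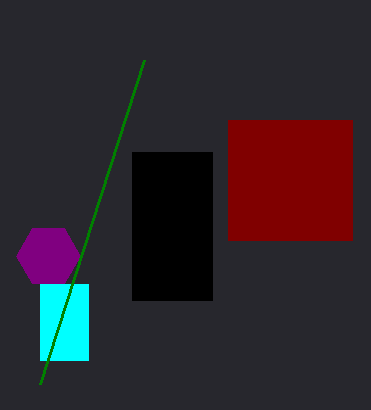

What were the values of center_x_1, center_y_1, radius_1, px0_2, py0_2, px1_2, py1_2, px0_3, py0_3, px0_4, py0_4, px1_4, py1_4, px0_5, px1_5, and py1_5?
center_x_1 = 48; center_y_1 = 256; radius_1 = 32; px0_2 = 40; py0_2 = 284; px1_2 = 88; py1_2 = 360; px0_3 = 40; py0_3 = 384; px0_4 = 228; py0_4 = 120; px1_4 = 352; py1_4 = 240; px0_5 = 132; px1_5 = 212; py1_5 = 300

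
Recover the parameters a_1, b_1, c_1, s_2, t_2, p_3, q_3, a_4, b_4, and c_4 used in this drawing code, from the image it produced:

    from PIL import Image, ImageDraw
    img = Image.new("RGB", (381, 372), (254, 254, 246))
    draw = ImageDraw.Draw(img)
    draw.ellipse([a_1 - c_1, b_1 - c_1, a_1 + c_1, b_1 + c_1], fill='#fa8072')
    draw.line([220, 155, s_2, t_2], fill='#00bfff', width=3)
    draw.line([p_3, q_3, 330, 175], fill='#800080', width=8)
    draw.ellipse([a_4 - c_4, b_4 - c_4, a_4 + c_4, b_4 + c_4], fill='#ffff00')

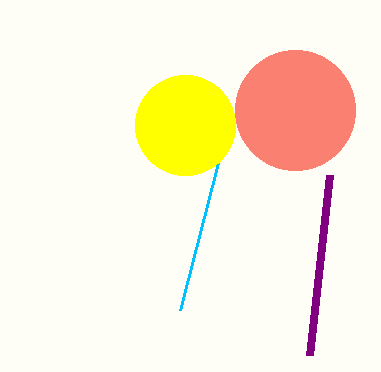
a_1 = 295
b_1 = 110
c_1 = 60
s_2 = 180
t_2 = 310
p_3 = 310
q_3 = 355
a_4 = 185
b_4 = 125
c_4 = 50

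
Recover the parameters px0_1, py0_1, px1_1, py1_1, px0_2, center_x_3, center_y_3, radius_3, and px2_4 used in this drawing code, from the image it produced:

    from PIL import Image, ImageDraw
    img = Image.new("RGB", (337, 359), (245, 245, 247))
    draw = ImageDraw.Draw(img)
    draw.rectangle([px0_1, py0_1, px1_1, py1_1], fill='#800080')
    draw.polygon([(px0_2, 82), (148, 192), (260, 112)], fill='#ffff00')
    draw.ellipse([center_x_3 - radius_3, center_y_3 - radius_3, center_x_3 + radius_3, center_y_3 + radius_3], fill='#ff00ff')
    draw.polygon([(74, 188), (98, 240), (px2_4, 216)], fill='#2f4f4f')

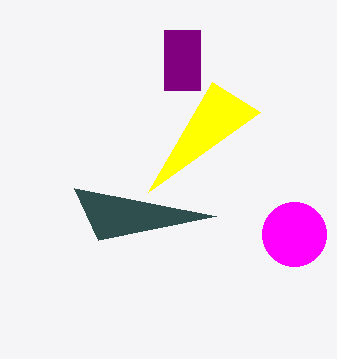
px0_1 = 164, py0_1 = 30, px1_1 = 200, py1_1 = 90, px0_2 = 212, center_x_3 = 294, center_y_3 = 234, radius_3 = 32, px2_4 = 216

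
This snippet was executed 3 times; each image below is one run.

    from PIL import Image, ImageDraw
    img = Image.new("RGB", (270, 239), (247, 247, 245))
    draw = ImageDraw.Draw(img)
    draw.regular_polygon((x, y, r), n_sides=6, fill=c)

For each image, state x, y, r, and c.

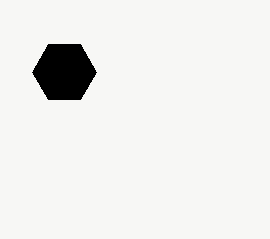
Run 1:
x = 64
y = 72
r = 32
c = 'black'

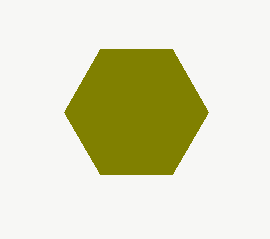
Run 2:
x = 136; y = 112; r = 72; c = 'olive'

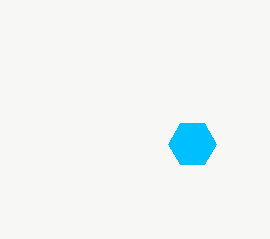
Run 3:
x = 192; y = 144; r = 24; c = 'deepskyblue'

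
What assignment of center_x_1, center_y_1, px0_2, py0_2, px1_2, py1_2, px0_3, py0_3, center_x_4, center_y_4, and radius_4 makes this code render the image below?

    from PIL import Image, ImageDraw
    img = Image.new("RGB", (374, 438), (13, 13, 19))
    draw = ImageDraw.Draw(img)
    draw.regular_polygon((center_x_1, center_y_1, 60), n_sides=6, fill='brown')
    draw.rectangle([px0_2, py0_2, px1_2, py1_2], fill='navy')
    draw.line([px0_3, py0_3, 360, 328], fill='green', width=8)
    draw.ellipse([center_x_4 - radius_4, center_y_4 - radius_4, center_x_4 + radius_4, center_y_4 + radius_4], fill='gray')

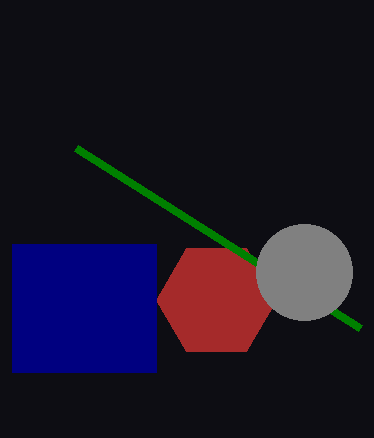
center_x_1 = 216; center_y_1 = 300; px0_2 = 12; py0_2 = 244; px1_2 = 156; py1_2 = 372; px0_3 = 76; py0_3 = 148; center_x_4 = 304; center_y_4 = 272; radius_4 = 48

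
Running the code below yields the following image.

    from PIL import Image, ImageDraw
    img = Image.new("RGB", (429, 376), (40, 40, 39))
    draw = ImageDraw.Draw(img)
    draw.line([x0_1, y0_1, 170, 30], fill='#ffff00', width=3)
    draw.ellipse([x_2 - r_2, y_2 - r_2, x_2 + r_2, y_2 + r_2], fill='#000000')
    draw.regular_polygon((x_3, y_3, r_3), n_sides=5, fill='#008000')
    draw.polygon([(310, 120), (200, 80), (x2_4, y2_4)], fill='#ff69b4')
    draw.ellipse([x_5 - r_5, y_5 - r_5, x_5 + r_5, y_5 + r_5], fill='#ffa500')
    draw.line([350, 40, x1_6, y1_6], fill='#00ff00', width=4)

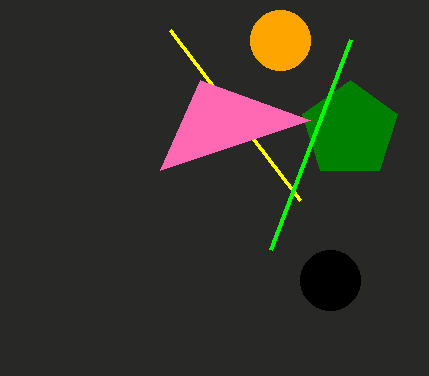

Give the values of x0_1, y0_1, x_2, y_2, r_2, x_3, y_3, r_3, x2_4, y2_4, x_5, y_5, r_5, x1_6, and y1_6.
x0_1 = 300; y0_1 = 200; x_2 = 330; y_2 = 280; r_2 = 30; x_3 = 350; y_3 = 130; r_3 = 50; x2_4 = 160; y2_4 = 170; x_5 = 280; y_5 = 40; r_5 = 30; x1_6 = 270; y1_6 = 250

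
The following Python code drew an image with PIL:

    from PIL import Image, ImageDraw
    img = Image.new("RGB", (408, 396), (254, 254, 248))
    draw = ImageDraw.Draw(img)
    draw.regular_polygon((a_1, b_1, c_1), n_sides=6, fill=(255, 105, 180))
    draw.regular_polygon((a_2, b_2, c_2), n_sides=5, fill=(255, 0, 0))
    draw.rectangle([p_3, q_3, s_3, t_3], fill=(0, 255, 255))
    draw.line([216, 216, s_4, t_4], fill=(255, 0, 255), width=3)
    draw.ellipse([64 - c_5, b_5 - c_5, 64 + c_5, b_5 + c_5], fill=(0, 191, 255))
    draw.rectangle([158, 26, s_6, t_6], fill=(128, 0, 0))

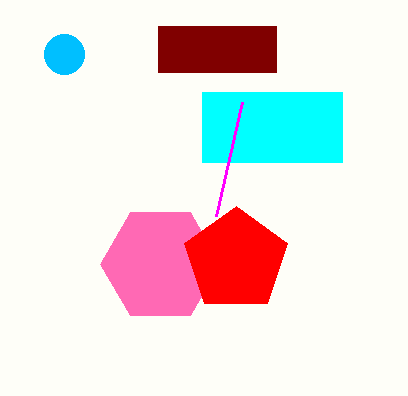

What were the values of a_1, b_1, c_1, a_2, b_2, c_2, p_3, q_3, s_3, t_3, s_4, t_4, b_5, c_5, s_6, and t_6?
a_1 = 160
b_1 = 264
c_1 = 60
a_2 = 236
b_2 = 260
c_2 = 54
p_3 = 202
q_3 = 92
s_3 = 342
t_3 = 162
s_4 = 242
t_4 = 102
b_5 = 54
c_5 = 20
s_6 = 276
t_6 = 72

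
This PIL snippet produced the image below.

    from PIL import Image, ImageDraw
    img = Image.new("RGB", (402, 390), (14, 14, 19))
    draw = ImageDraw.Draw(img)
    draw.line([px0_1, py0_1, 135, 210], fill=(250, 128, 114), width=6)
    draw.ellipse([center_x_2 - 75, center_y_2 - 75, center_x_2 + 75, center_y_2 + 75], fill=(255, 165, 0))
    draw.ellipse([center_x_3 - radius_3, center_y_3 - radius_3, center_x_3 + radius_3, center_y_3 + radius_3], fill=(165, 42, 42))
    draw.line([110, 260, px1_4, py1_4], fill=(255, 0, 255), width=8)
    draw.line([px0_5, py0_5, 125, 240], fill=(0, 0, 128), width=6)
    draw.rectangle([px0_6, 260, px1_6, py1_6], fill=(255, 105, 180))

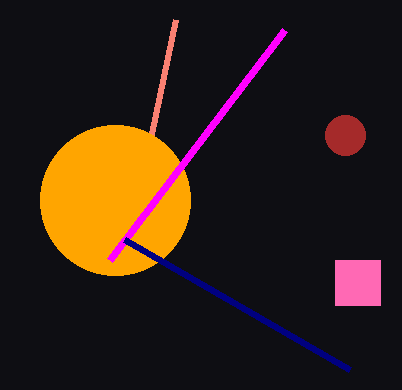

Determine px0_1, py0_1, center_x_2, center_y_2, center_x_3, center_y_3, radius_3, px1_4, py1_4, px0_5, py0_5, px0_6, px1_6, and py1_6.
px0_1 = 175; py0_1 = 20; center_x_2 = 115; center_y_2 = 200; center_x_3 = 345; center_y_3 = 135; radius_3 = 20; px1_4 = 285; py1_4 = 30; px0_5 = 350; py0_5 = 370; px0_6 = 335; px1_6 = 380; py1_6 = 305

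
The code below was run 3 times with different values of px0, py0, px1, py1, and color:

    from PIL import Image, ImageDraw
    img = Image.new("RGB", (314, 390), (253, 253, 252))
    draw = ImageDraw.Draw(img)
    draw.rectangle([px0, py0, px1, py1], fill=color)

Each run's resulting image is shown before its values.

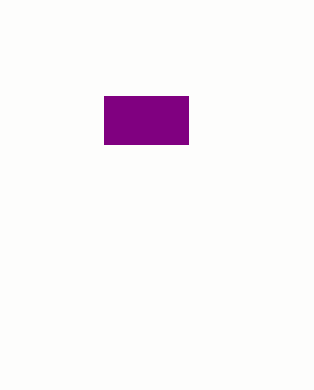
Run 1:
px0 = 104
py0 = 96
px1 = 188
py1 = 144
color = 'purple'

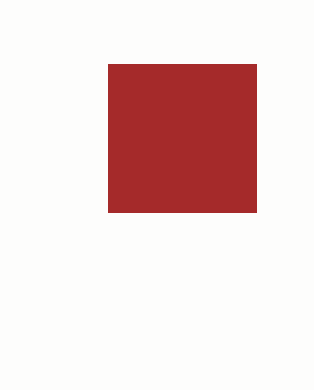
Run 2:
px0 = 108
py0 = 64
px1 = 256
py1 = 212
color = 'brown'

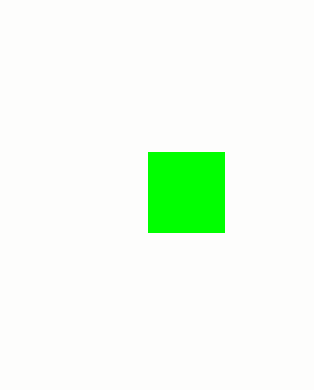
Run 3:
px0 = 148, py0 = 152, px1 = 224, py1 = 232, color = 'lime'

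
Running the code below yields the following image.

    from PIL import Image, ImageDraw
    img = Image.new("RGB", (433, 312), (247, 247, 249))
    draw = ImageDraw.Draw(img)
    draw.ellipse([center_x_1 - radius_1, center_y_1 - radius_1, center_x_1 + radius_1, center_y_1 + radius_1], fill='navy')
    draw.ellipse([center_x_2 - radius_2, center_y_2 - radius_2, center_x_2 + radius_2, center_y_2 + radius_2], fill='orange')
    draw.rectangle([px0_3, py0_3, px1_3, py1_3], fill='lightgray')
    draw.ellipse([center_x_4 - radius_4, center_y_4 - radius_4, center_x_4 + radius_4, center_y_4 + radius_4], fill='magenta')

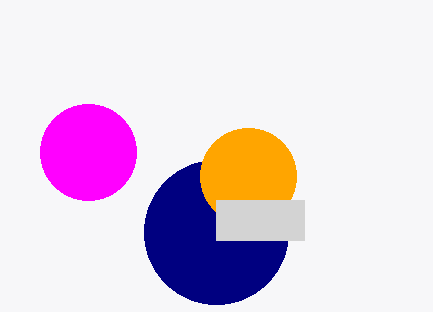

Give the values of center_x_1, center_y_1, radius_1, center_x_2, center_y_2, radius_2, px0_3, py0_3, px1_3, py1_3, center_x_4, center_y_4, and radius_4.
center_x_1 = 216, center_y_1 = 232, radius_1 = 72, center_x_2 = 248, center_y_2 = 176, radius_2 = 48, px0_3 = 216, py0_3 = 200, px1_3 = 304, py1_3 = 240, center_x_4 = 88, center_y_4 = 152, radius_4 = 48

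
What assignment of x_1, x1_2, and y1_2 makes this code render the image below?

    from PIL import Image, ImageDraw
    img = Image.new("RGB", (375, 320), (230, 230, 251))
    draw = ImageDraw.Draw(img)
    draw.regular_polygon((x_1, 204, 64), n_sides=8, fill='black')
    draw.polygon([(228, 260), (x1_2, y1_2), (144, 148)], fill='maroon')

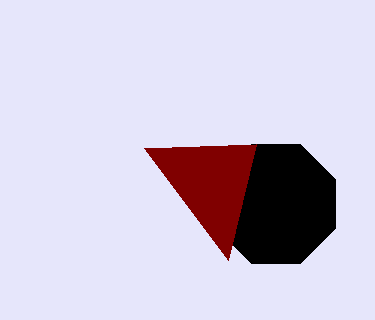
x_1 = 276; x1_2 = 256; y1_2 = 144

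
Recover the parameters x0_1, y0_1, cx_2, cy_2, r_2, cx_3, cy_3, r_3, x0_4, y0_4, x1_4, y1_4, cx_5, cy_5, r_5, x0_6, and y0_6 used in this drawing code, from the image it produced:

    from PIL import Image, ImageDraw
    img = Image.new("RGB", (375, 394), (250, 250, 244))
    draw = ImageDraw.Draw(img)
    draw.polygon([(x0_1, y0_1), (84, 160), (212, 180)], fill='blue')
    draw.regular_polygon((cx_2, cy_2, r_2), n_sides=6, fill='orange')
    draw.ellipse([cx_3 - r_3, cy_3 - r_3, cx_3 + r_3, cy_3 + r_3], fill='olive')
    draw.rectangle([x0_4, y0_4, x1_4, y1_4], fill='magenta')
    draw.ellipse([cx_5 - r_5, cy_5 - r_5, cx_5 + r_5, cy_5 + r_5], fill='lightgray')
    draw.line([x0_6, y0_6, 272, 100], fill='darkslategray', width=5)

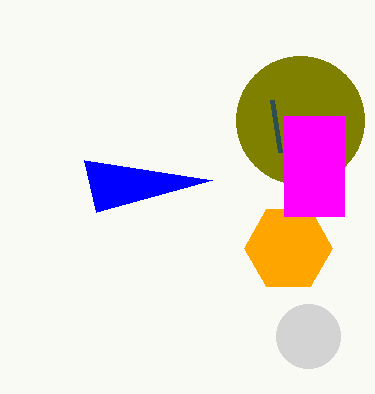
x0_1 = 96; y0_1 = 212; cx_2 = 288; cy_2 = 248; r_2 = 44; cx_3 = 300; cy_3 = 120; r_3 = 64; x0_4 = 284; y0_4 = 116; x1_4 = 344; y1_4 = 216; cx_5 = 308; cy_5 = 336; r_5 = 32; x0_6 = 280; y0_6 = 152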